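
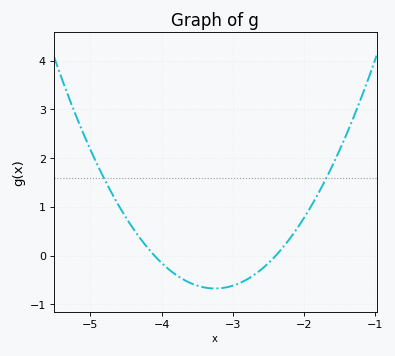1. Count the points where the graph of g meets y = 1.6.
2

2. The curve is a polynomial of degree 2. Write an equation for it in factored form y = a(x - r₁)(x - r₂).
y = 0.93(x + 4.1)(x + 2.4)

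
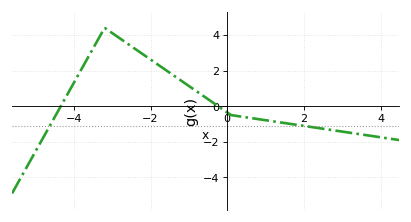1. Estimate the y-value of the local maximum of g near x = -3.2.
4.4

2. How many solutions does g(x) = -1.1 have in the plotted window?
2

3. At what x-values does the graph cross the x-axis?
-4.34, -0.237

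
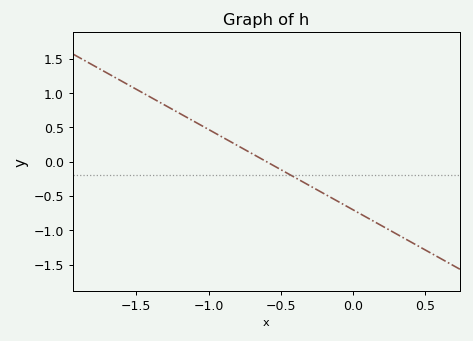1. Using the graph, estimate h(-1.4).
0.936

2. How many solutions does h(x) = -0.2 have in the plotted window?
1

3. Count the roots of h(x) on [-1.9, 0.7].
1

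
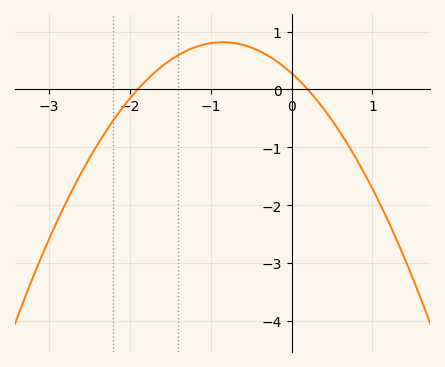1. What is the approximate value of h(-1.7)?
0.3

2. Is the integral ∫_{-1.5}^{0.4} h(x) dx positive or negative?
positive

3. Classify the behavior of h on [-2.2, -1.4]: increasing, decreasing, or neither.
increasing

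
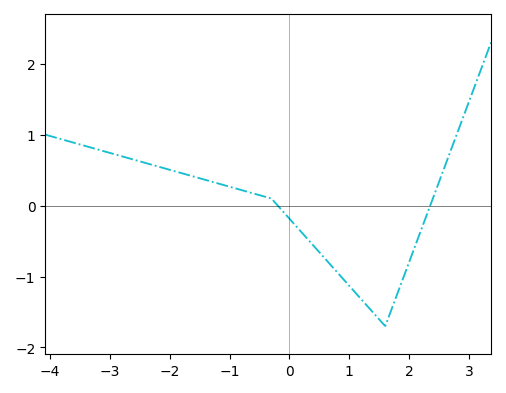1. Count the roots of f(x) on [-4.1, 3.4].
2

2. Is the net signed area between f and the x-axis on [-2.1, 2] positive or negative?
negative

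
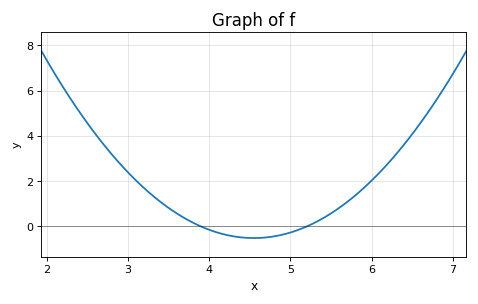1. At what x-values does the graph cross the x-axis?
3.9, 5.2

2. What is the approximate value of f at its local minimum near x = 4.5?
-0.6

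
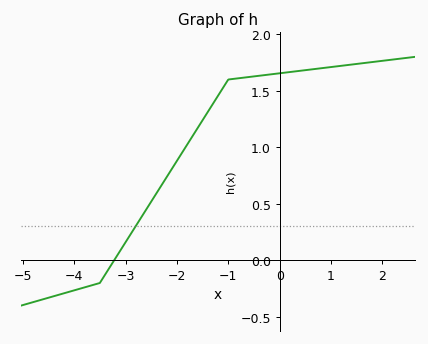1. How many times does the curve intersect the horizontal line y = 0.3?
1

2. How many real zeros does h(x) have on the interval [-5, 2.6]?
1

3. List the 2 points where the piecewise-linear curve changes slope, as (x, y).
(-3.5, -0.2); (-1, 1.6)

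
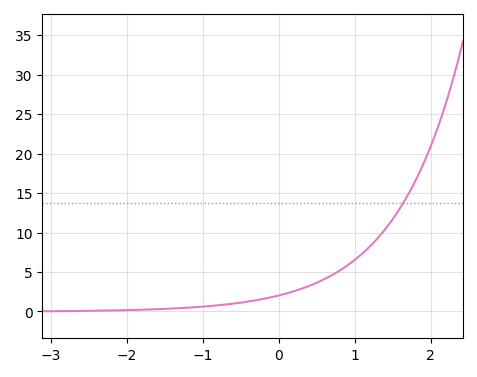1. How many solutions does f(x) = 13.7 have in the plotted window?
1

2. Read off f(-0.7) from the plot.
0.885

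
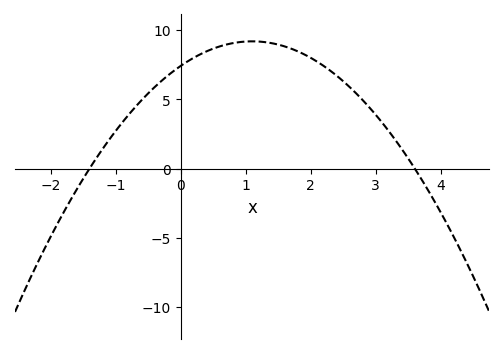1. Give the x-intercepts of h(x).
-1.4, 3.6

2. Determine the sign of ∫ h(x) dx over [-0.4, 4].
positive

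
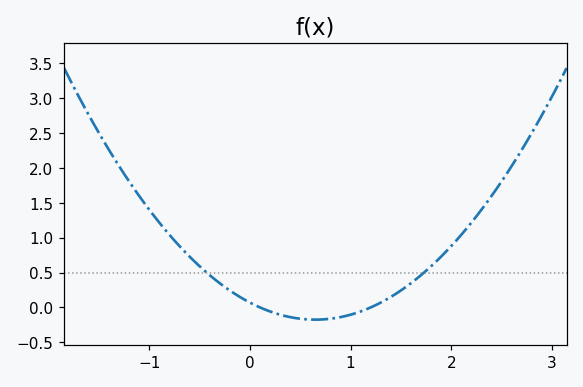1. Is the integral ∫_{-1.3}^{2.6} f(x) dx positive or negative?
positive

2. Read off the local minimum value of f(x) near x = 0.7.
-0.2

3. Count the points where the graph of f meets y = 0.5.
2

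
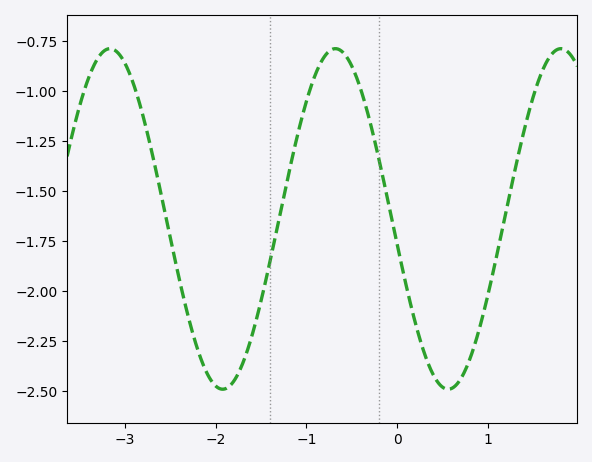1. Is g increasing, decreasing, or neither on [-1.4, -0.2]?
neither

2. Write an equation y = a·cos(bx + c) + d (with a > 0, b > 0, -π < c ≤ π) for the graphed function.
y = 0.85cos(2.5x + 1.7) - 1.64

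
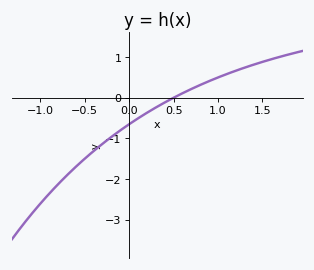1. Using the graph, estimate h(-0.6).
-1.69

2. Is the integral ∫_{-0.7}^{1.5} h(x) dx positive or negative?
negative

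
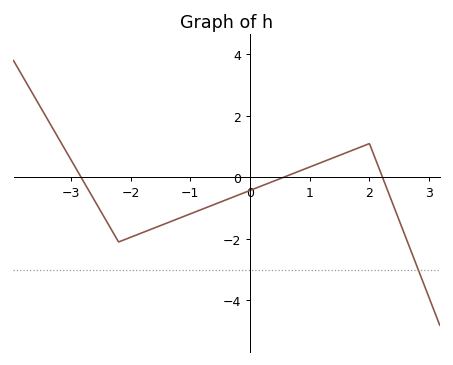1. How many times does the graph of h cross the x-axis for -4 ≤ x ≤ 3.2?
3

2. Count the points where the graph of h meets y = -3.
1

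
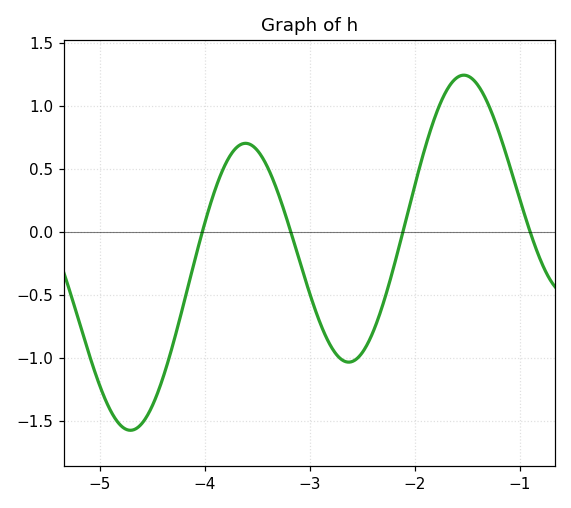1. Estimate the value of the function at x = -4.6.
-1.52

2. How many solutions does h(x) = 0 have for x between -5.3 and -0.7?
4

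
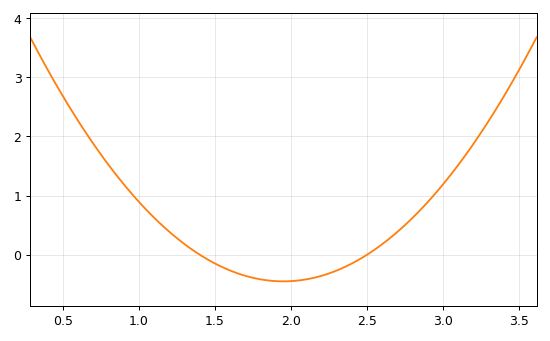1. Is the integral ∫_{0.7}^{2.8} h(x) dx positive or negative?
positive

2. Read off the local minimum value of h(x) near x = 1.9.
-0.451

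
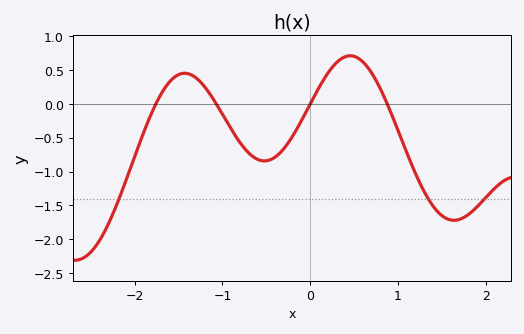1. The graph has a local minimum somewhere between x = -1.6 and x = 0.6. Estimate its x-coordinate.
-0.5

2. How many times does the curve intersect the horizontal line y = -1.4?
3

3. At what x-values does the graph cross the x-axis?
-1.8, -1.1, 0, 0.9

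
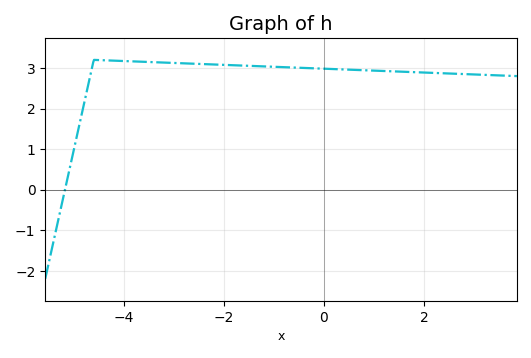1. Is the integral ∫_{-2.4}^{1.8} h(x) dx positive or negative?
positive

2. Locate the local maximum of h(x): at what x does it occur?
-4.6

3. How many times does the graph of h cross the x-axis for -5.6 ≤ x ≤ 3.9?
1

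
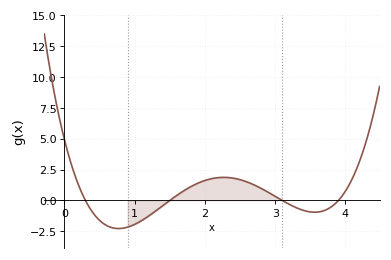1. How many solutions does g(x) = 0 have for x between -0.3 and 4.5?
4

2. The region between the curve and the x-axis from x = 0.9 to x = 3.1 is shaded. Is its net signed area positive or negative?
positive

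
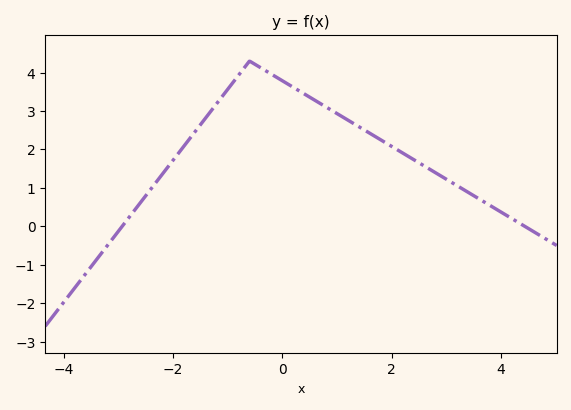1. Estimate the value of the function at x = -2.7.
0.4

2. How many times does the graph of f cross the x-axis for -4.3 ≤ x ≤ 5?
2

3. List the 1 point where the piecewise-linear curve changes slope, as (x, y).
(-0.6, 4.3)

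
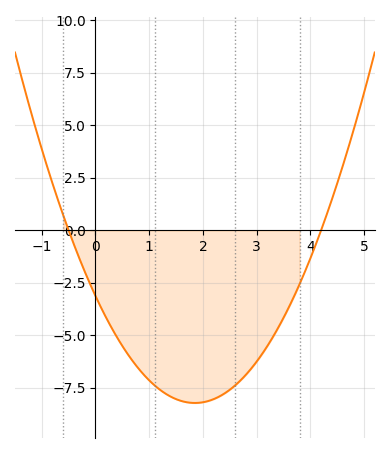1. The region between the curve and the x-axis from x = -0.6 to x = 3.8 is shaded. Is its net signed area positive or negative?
negative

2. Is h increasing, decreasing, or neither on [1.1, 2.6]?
neither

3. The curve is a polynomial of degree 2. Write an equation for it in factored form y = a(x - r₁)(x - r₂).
y = 1.49(x + 0.5)(x - 4.2)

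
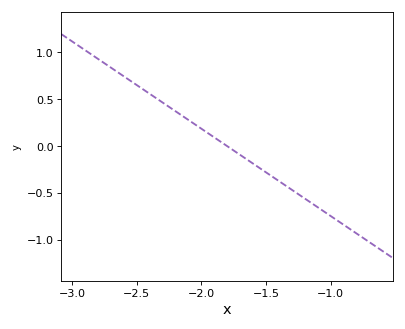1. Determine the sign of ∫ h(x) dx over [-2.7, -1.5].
positive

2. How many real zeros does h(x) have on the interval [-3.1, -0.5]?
1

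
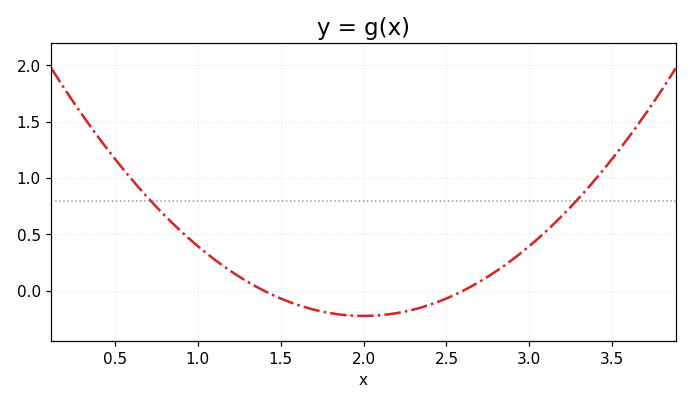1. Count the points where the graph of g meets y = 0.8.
2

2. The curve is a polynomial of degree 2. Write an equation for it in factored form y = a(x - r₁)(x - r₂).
y = 0.62(x - 1.4)(x - 2.6)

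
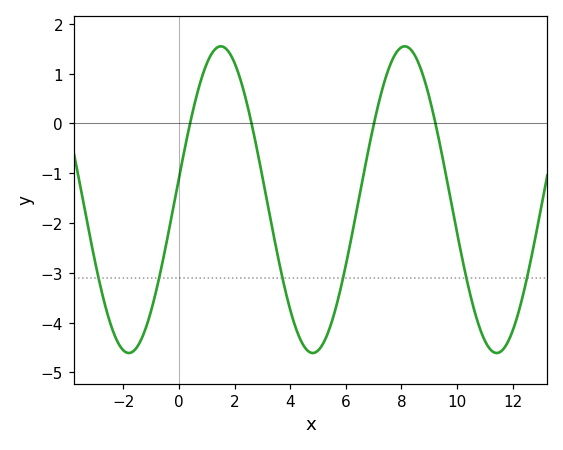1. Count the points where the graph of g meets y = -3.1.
6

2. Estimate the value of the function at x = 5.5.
-3.98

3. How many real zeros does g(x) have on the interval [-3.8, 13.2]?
4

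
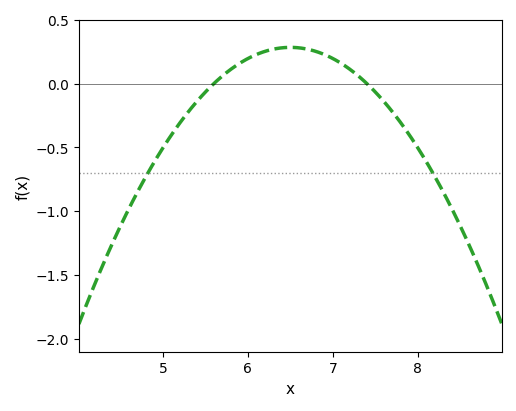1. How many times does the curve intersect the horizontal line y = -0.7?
2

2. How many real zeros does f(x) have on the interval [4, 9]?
2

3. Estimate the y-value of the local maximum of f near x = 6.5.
0.3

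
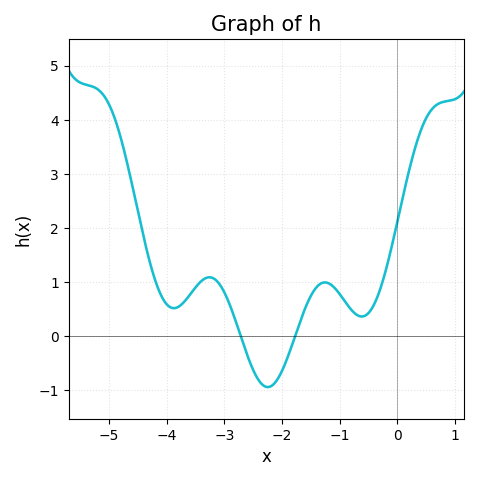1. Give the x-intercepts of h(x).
-2.7, -1.8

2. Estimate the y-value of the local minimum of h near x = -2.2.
-0.9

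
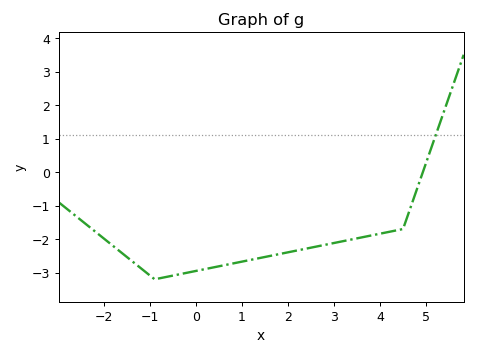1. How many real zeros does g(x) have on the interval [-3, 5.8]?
1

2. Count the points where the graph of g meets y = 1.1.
1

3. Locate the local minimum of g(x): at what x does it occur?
-0.8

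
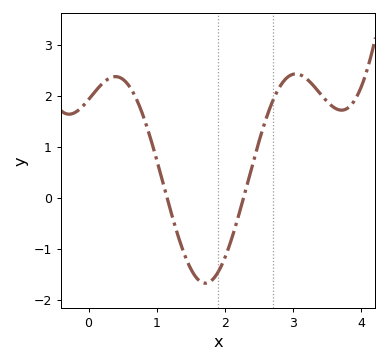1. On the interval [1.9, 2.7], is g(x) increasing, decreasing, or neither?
increasing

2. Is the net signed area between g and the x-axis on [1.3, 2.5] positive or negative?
negative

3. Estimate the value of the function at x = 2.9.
2.3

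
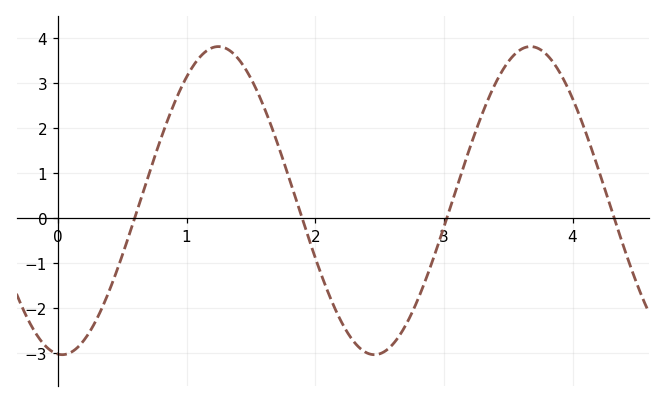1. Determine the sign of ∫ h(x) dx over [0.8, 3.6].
positive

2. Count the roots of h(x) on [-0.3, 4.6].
4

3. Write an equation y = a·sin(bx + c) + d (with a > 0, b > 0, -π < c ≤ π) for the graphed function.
y = 3.43sin(2.59x - 1.66) + 0.39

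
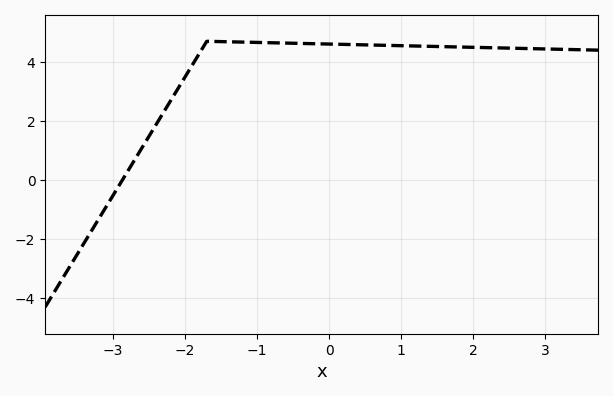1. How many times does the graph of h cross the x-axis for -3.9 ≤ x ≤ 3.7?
1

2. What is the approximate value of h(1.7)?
4.51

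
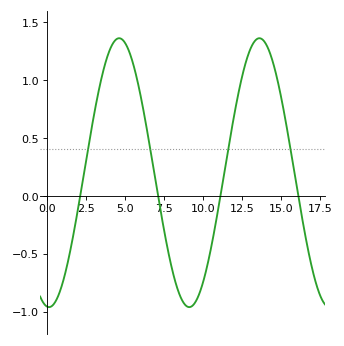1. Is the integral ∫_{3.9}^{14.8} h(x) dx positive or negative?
positive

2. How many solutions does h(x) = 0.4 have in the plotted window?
4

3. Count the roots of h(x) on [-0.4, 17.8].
4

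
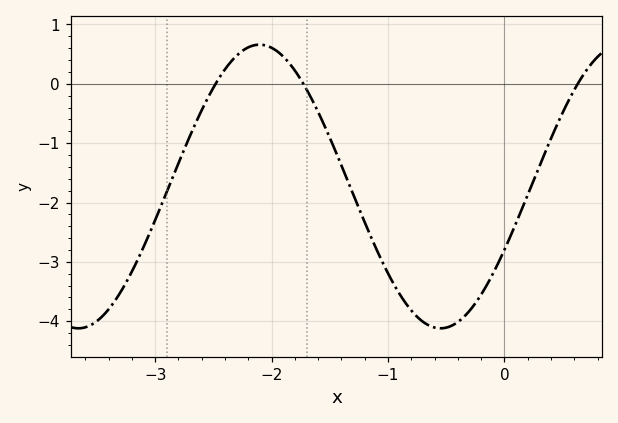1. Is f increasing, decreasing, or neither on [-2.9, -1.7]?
neither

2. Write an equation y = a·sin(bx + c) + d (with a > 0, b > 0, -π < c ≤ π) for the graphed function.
y = 2.39sin(2x - 0.46) - 1.73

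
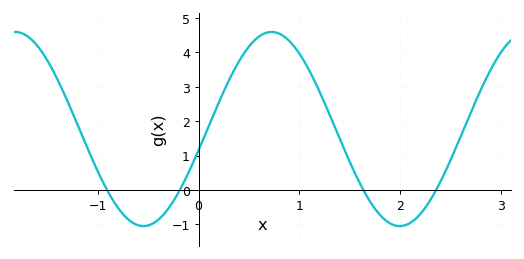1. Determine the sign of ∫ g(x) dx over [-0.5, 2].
positive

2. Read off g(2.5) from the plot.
0.863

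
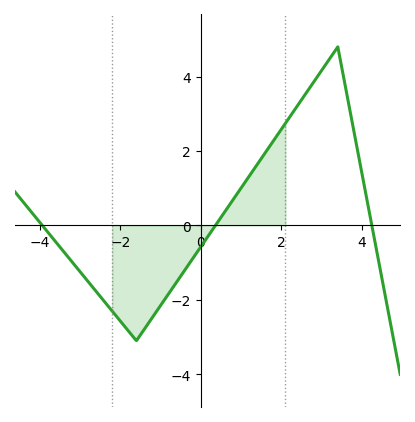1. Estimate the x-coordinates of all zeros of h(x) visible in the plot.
-3.94, 0.362, 4.24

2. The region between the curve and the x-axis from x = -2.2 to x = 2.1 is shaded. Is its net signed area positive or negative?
negative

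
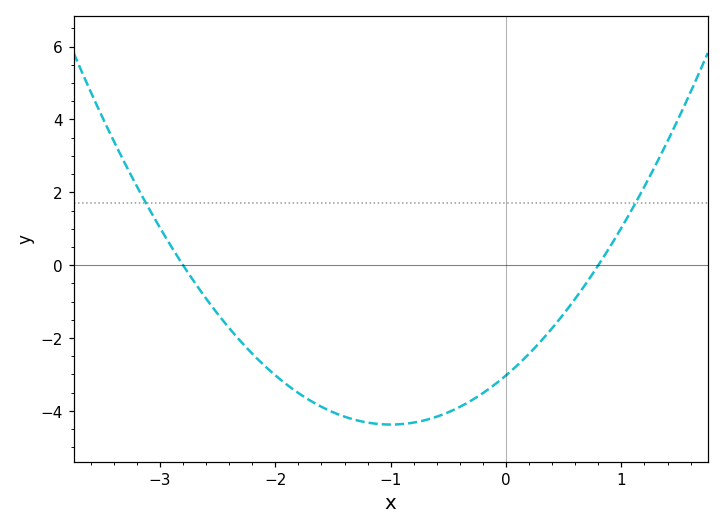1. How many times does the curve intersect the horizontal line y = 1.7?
2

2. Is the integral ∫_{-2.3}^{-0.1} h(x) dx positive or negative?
negative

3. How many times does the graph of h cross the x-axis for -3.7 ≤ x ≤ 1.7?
2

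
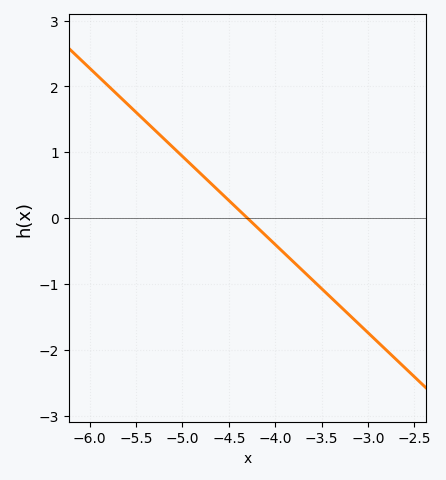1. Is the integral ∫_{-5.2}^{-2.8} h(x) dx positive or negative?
negative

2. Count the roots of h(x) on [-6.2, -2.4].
1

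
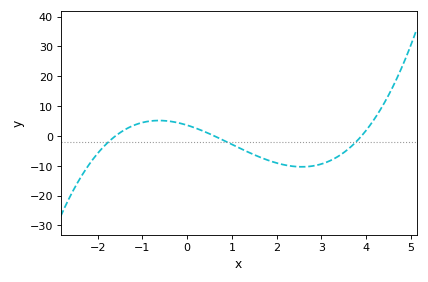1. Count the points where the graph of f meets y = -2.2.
3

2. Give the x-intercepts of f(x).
-1.6, 0.6, 3.9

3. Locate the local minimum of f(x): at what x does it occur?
2.57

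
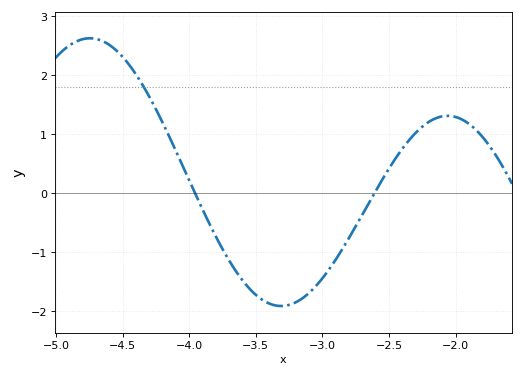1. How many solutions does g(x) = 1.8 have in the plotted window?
1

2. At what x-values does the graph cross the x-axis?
-3.95, -2.6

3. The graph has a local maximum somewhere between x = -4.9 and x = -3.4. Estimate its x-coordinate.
-4.75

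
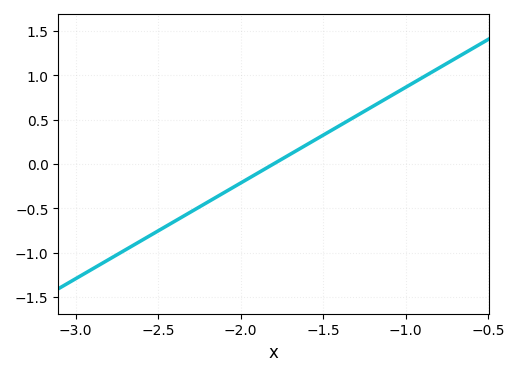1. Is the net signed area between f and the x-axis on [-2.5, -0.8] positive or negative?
positive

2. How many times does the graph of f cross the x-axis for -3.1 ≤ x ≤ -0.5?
1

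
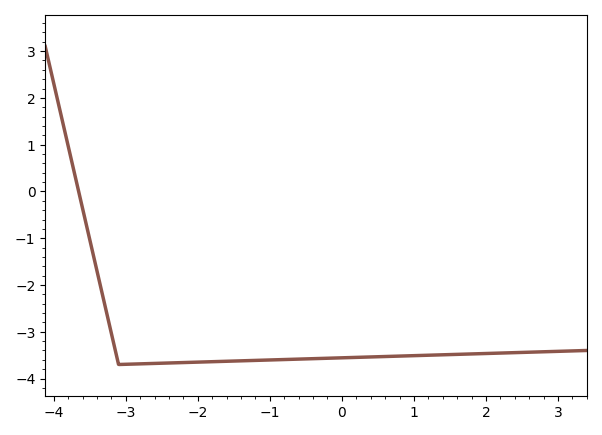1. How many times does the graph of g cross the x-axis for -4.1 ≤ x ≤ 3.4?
1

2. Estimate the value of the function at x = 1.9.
-3.47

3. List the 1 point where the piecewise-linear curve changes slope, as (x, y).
(-3.1, -3.7)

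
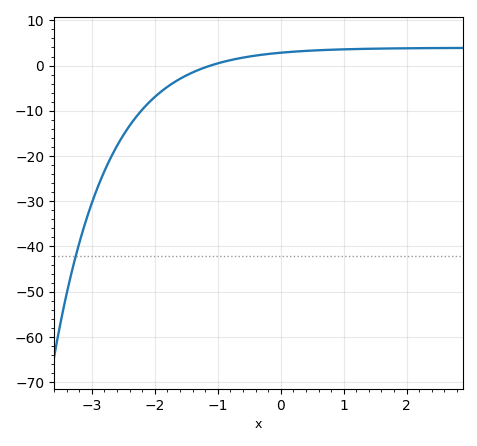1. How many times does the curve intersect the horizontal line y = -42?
1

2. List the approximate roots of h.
-1.1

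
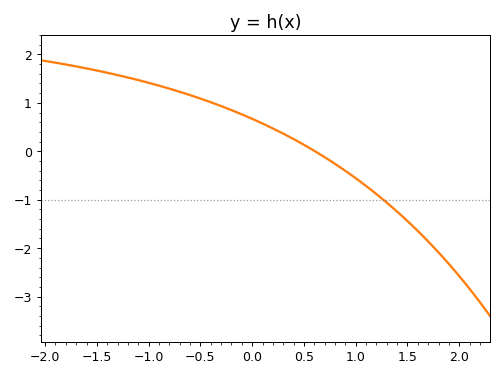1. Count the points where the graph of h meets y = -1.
1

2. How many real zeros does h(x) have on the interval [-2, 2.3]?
1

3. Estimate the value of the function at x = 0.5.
0.133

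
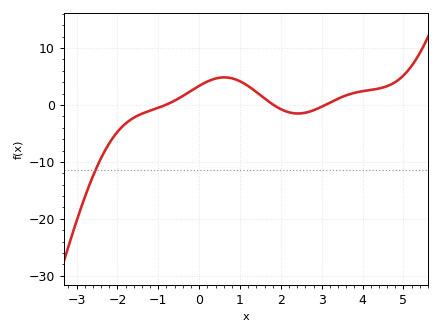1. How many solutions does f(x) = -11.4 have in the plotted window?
1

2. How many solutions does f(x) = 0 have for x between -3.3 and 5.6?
3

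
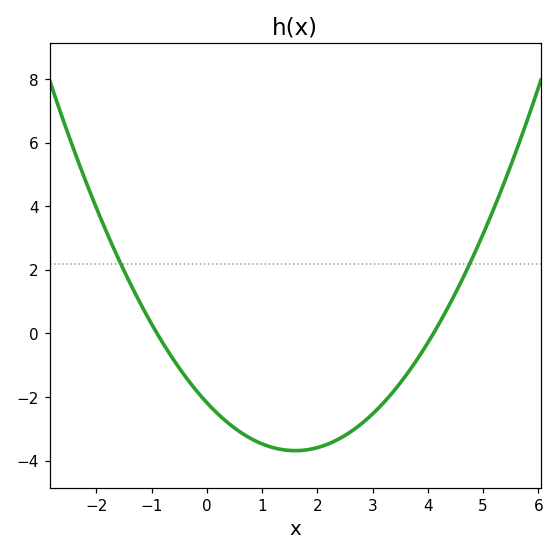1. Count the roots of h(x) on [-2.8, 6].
2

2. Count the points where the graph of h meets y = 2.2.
2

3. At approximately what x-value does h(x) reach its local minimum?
1.6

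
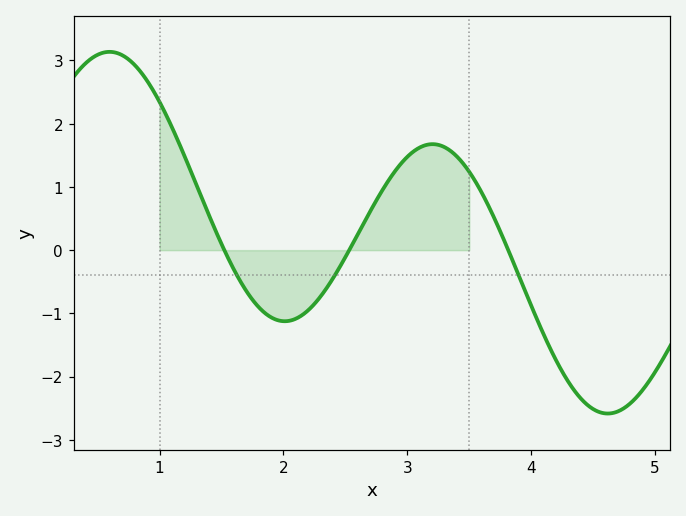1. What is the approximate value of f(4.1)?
-1.33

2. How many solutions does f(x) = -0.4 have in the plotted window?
3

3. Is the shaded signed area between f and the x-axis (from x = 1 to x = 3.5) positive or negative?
positive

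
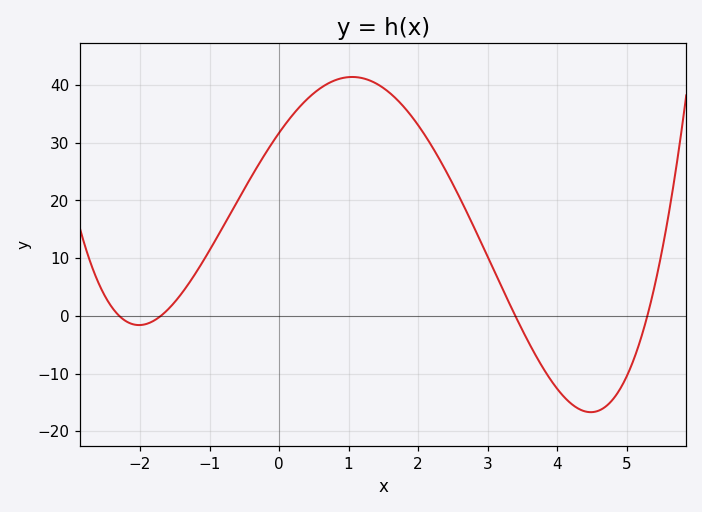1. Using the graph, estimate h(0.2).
35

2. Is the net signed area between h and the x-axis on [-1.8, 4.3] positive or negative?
positive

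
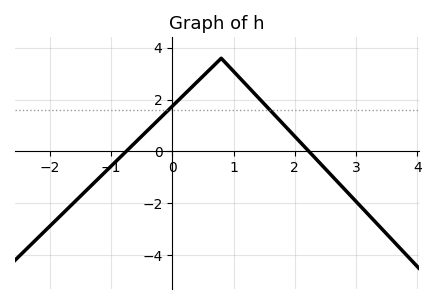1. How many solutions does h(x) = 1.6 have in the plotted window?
2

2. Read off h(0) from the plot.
1.8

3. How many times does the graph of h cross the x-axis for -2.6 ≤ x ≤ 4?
2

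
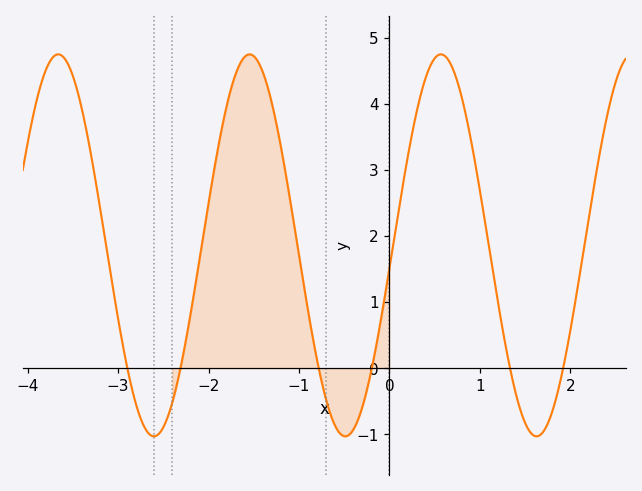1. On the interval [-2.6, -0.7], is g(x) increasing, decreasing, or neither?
neither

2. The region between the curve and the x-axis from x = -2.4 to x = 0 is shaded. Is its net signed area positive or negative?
positive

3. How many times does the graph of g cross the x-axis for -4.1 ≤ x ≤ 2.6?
6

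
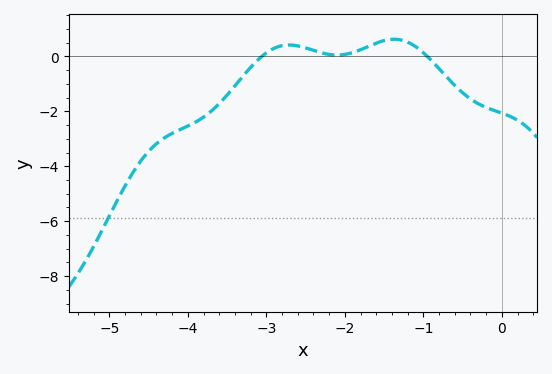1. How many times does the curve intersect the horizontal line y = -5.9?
1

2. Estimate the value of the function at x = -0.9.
-0.2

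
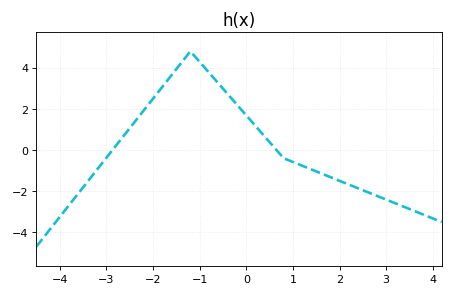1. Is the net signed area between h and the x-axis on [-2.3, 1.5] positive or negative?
positive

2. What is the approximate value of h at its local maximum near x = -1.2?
4.8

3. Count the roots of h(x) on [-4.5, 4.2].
2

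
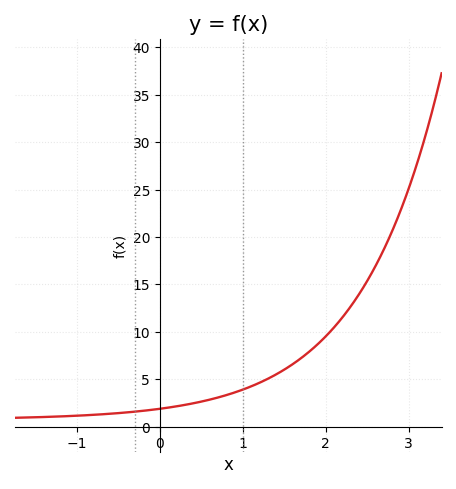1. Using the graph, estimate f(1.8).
8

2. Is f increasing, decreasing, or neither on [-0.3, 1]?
increasing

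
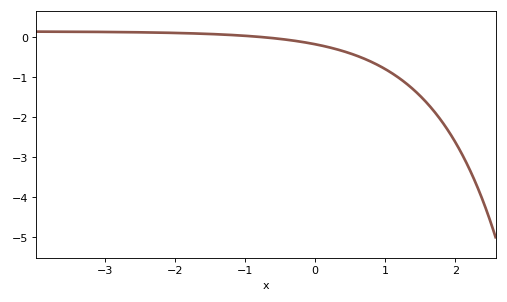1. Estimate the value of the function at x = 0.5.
-0.409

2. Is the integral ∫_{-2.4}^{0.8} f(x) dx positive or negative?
negative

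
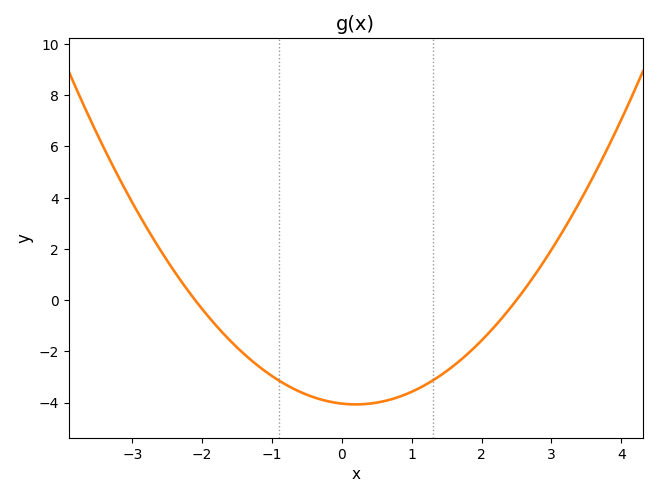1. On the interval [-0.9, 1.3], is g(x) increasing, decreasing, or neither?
neither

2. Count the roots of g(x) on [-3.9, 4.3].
2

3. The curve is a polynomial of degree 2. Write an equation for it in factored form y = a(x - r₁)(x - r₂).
y = 0.77(x + 2.1)(x - 2.5)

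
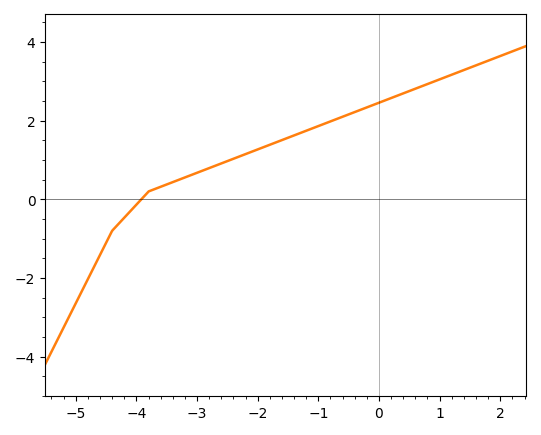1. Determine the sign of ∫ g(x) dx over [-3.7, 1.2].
positive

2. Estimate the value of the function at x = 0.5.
2.8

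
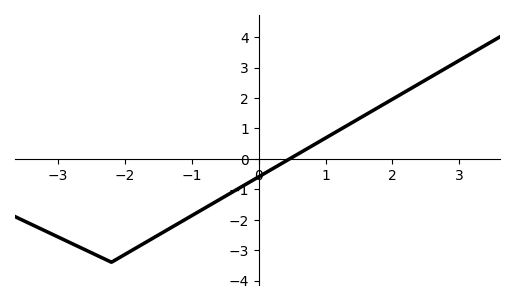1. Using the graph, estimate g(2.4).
2.47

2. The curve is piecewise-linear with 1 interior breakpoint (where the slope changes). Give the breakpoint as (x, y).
(-2.2, -3.4)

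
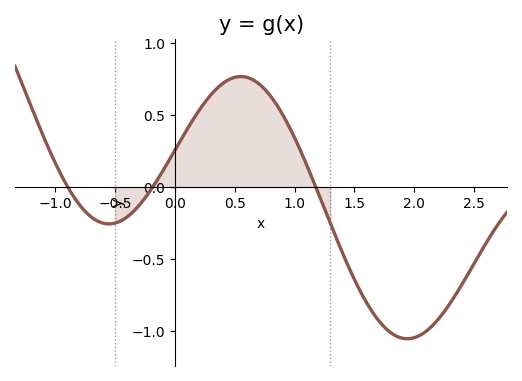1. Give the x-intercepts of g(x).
-0.9, -0.2, 1.2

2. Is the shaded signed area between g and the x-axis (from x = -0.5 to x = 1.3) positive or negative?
positive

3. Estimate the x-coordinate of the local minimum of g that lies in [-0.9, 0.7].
-0.6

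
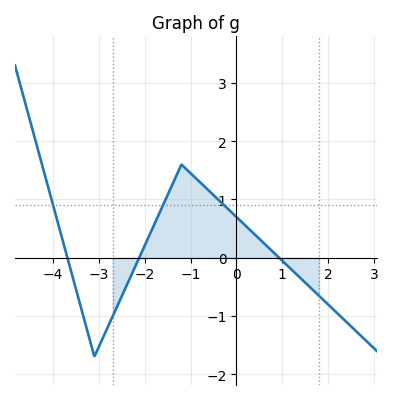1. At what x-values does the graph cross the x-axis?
-3.69, -2.12, 0.931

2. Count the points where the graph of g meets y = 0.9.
3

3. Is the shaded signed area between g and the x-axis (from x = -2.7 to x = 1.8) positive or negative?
positive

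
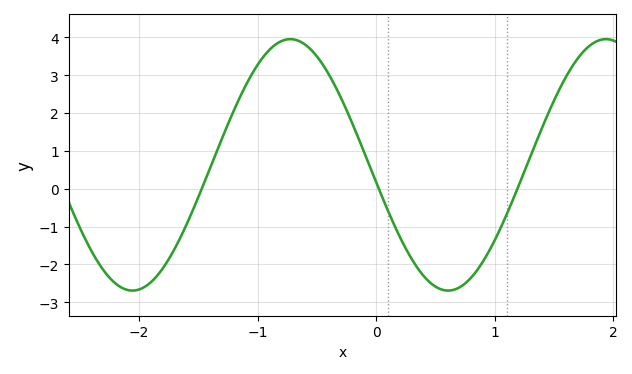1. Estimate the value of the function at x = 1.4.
1.62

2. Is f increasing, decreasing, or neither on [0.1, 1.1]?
neither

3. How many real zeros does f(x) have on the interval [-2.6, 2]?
3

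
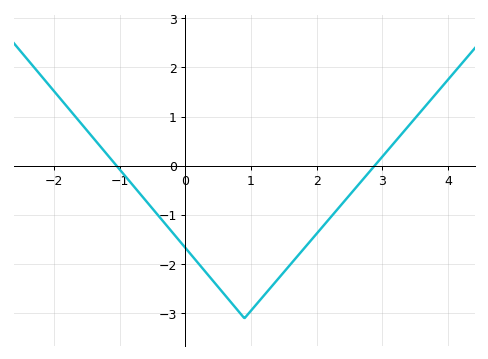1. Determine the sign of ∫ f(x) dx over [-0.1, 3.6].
negative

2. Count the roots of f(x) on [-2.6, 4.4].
2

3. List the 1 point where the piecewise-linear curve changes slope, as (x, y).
(0.9, -3.1)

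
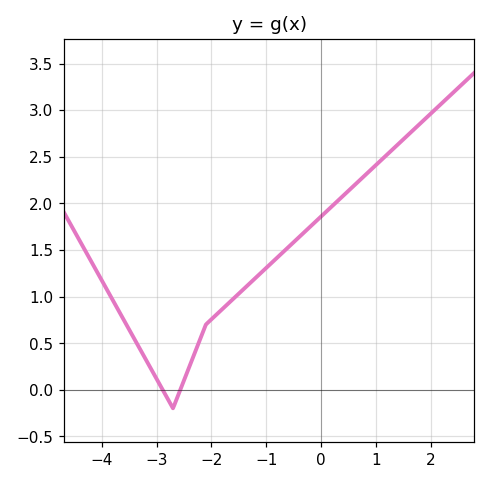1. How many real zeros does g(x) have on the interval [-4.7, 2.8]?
2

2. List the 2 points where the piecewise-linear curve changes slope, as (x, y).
(-2.7, -0.2); (-2.1, 0.7)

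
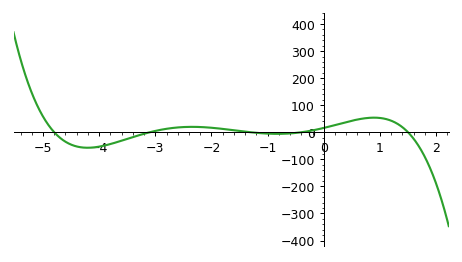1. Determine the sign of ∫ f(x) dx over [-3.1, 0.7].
positive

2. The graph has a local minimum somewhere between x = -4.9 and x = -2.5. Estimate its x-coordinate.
-4.21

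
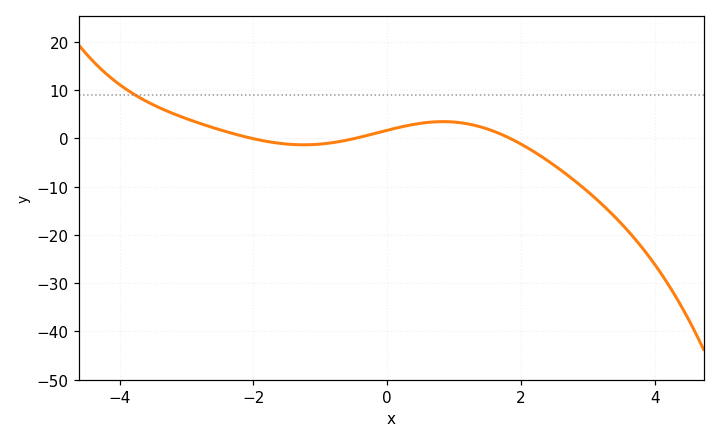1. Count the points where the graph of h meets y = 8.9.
1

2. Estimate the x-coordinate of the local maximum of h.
0.841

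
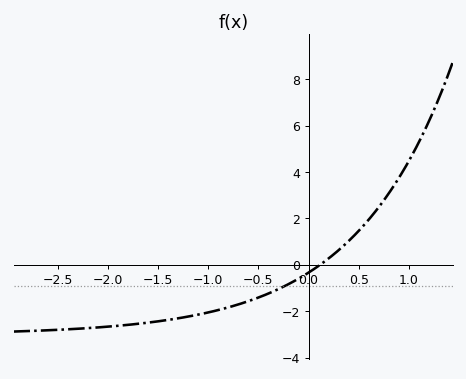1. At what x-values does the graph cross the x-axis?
0.116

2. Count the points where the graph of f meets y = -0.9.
1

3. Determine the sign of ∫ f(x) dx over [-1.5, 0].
negative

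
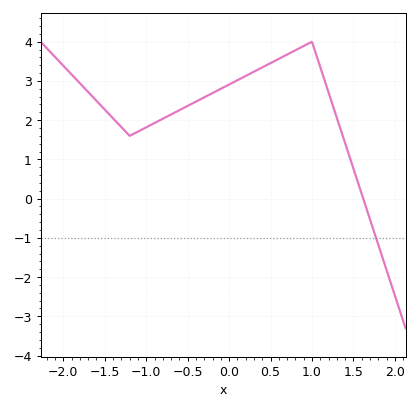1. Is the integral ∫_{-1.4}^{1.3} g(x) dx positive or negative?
positive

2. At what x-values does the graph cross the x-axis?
1.62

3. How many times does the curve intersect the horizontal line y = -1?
1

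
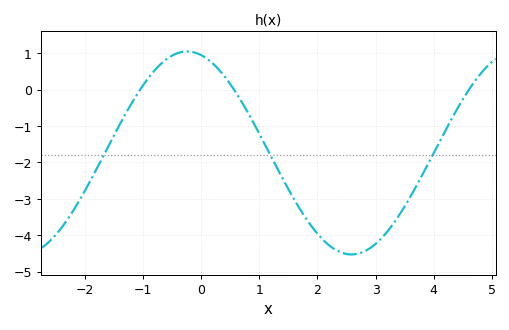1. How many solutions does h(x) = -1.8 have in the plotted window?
3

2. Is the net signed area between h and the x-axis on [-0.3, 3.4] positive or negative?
negative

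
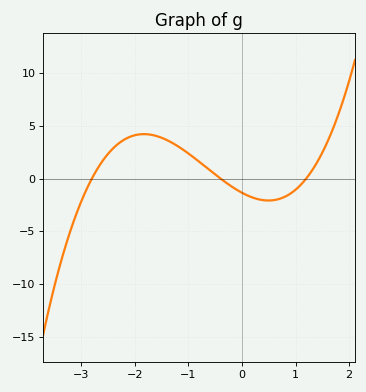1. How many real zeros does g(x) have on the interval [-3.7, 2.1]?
3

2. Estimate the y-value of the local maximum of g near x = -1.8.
4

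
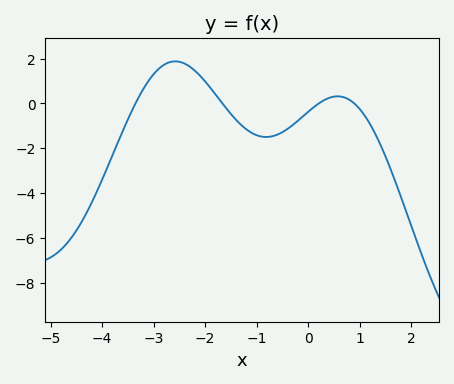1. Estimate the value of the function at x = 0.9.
-0.016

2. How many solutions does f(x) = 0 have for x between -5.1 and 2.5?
4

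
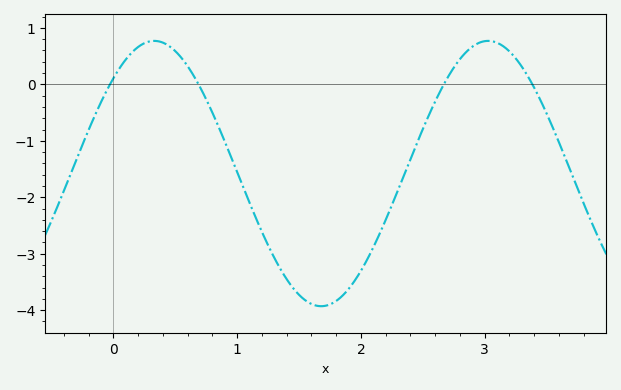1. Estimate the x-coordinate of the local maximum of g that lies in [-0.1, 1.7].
0.3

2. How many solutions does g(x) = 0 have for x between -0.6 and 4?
4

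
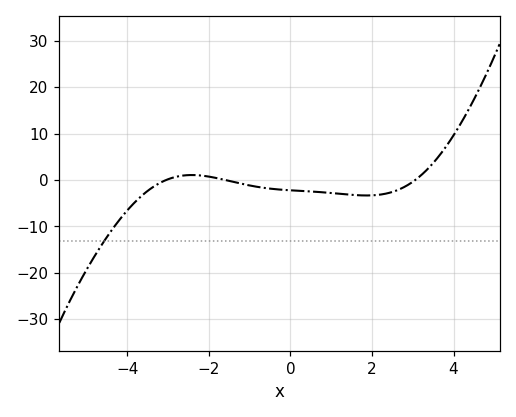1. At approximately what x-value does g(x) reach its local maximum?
-2.41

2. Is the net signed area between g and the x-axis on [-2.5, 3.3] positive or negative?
negative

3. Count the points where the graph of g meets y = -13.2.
1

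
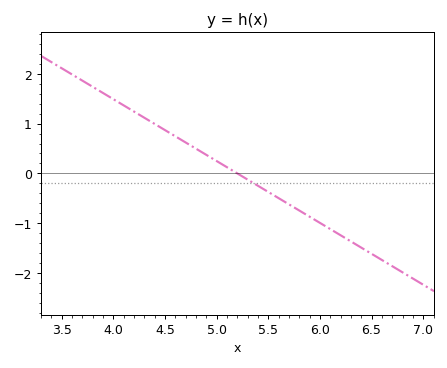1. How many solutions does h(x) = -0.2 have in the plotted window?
1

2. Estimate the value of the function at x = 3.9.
1.61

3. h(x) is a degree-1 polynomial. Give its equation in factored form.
y = -1.24(x - 5.2)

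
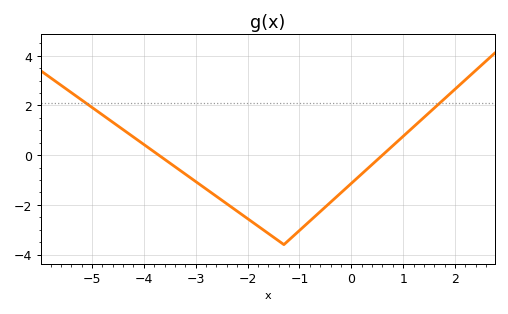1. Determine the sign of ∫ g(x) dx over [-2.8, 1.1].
negative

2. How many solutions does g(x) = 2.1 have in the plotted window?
2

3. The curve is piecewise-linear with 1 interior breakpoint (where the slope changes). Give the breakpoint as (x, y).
(-1.3, -3.6)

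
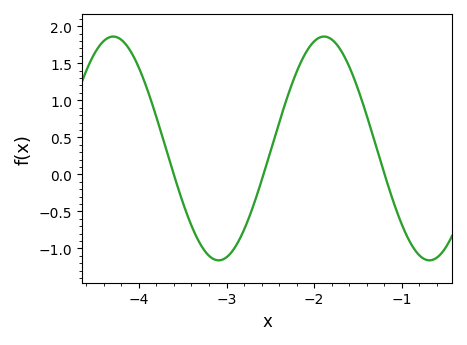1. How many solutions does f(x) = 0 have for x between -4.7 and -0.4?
3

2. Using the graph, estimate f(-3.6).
-0.008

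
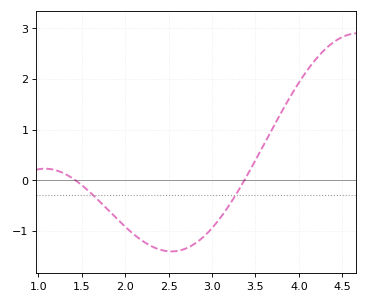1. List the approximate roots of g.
1.45, 3.35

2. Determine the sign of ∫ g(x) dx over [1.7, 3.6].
negative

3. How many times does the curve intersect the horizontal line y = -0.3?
2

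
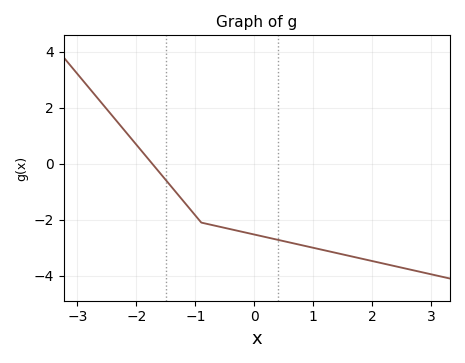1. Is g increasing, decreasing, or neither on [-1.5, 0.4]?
decreasing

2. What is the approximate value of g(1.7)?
-3.4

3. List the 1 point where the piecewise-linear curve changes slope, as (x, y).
(-0.9, -2.1)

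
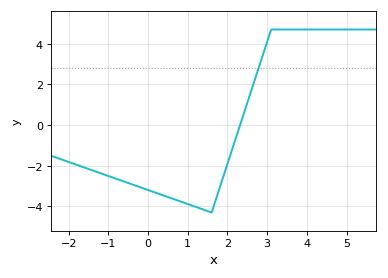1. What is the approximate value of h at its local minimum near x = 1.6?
-4.3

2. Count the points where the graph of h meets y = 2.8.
1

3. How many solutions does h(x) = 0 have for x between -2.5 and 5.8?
1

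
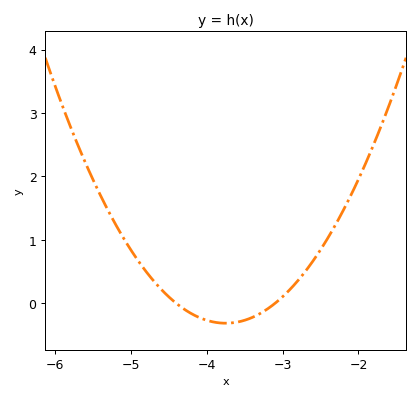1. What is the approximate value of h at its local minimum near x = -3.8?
-0.3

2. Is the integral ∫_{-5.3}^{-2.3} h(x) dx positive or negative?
positive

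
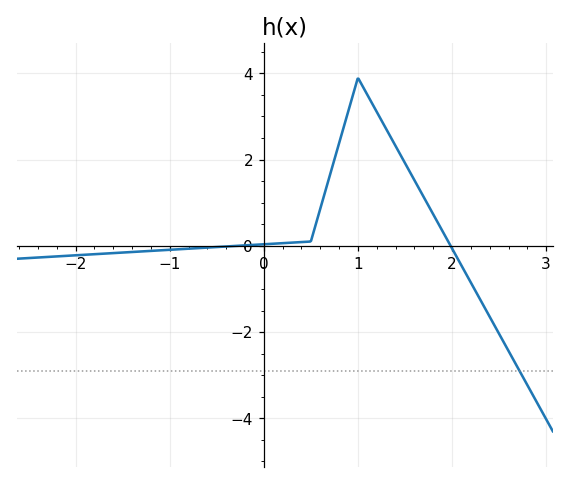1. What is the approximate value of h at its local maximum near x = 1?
3.89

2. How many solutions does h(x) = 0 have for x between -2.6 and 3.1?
2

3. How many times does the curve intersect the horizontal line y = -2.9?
1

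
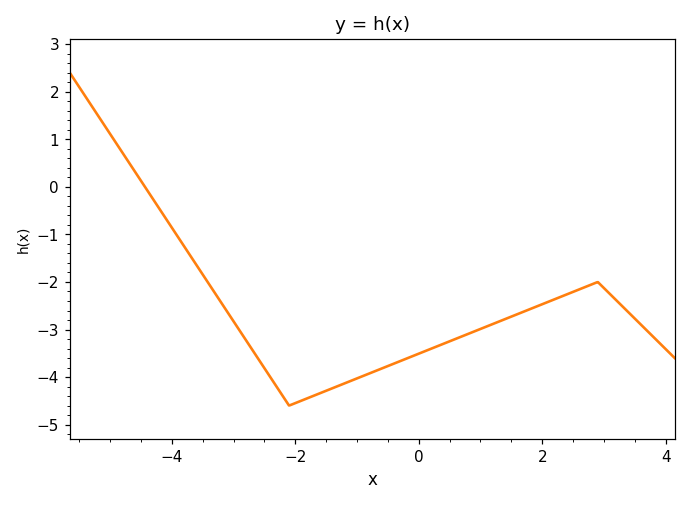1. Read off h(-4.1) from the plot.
-0.7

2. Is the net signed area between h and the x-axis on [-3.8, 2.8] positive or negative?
negative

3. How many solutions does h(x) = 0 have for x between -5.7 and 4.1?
1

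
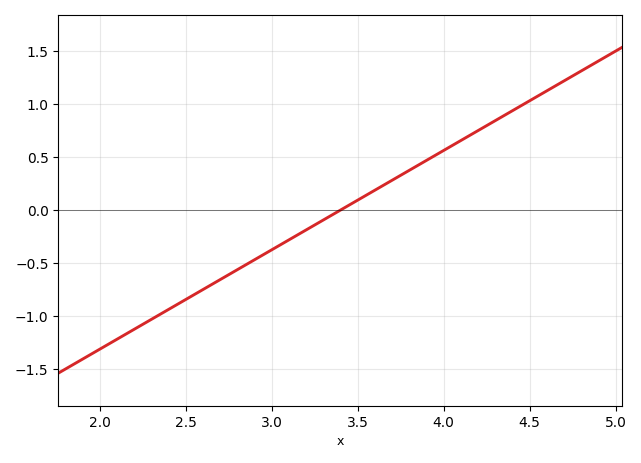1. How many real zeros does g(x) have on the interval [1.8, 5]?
1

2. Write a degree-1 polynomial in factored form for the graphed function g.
y = 0.94(x - 3.4)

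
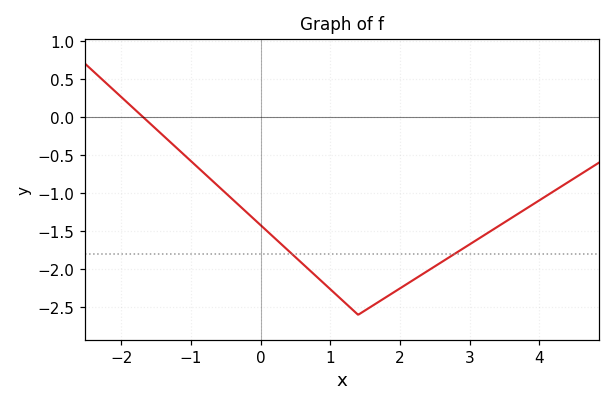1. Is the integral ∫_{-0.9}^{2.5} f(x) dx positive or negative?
negative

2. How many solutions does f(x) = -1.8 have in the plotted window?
2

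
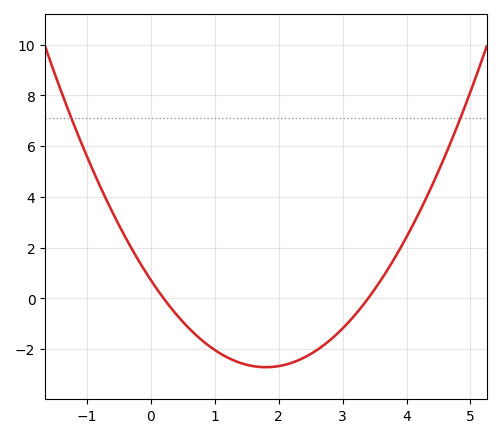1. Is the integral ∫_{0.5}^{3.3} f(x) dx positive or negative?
negative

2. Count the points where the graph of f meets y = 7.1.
2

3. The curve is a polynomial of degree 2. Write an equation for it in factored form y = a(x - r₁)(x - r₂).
y = 1.06(x - 0.2)(x - 3.4)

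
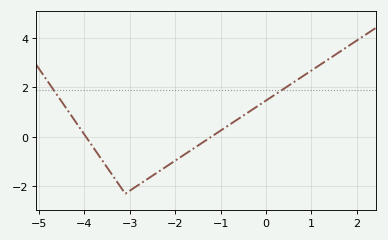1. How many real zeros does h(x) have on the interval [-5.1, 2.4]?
2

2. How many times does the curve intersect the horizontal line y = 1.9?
2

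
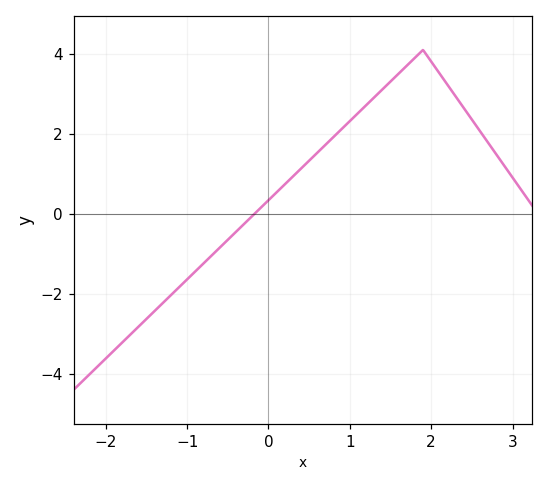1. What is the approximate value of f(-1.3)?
-2.2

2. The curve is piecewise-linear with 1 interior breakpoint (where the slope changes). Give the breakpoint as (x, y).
(1.9, 4.1)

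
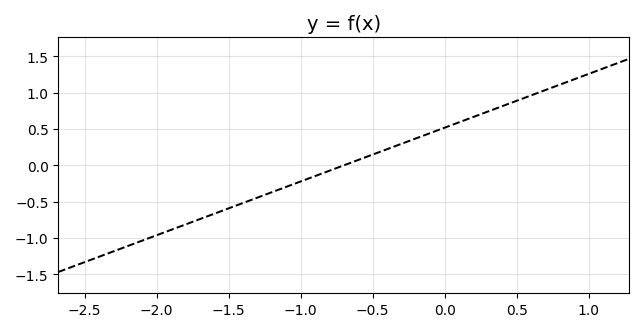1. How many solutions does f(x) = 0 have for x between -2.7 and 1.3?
1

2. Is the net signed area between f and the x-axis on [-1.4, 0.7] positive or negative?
positive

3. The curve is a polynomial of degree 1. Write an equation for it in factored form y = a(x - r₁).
y = 0.74(x + 0.7)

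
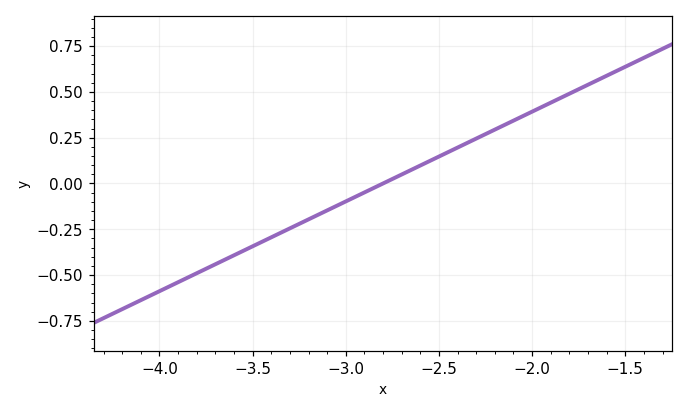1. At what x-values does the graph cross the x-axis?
-2.8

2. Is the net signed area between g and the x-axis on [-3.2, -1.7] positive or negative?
positive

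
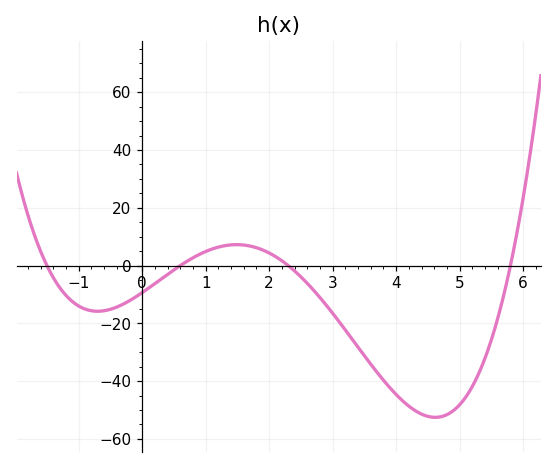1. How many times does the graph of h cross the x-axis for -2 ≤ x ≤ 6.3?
4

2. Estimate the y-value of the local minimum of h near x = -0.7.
-16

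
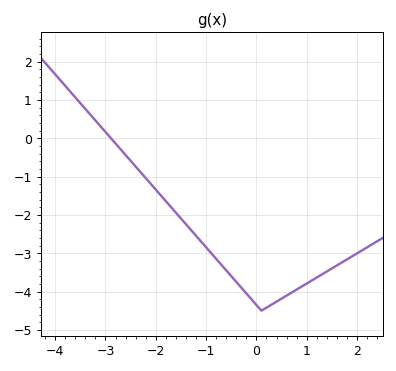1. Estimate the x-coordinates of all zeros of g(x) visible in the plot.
-2.9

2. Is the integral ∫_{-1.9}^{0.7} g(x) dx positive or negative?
negative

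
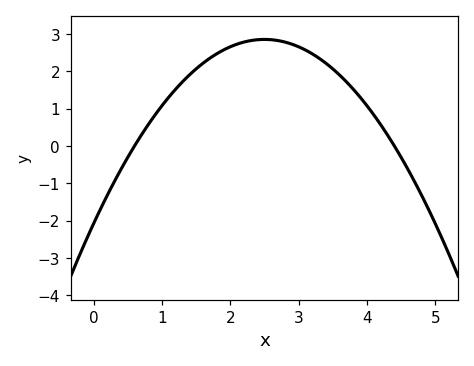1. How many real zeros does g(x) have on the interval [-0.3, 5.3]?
2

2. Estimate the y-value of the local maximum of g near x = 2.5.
2.85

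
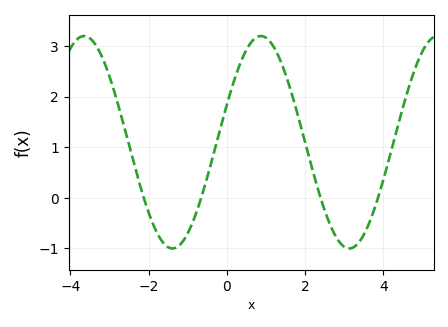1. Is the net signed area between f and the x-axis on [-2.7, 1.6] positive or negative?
positive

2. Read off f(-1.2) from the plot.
-0.9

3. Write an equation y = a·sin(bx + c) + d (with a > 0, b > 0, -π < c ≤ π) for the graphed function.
y = 2.1sin(1.4x + 0.36) + 1.1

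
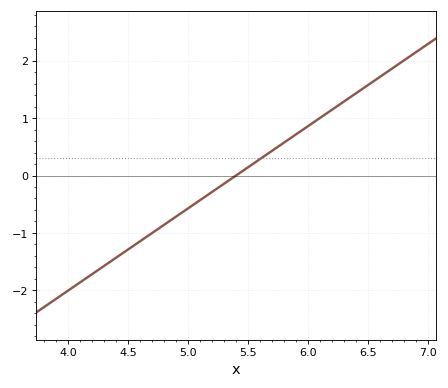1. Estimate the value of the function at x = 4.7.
-1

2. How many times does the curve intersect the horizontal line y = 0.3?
1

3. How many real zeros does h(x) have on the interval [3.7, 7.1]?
1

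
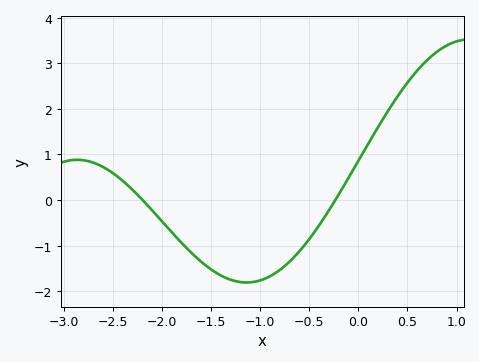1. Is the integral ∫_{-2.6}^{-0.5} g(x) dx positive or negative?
negative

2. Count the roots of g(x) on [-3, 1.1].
2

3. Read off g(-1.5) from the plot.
-1.5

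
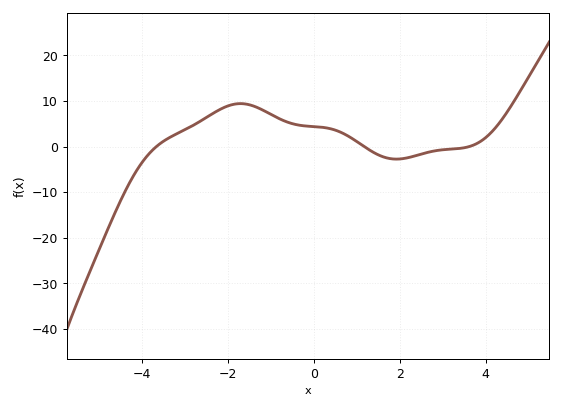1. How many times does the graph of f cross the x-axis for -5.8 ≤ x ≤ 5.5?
3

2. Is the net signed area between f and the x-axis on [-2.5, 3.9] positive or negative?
positive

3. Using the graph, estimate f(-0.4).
4.79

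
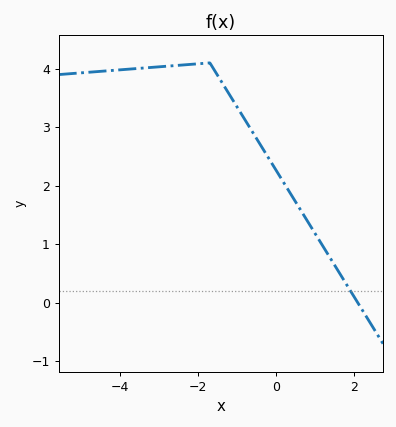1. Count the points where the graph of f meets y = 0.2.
1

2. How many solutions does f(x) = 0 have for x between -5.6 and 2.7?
1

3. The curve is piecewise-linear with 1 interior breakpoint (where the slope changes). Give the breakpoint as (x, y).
(-1.7, 4.1)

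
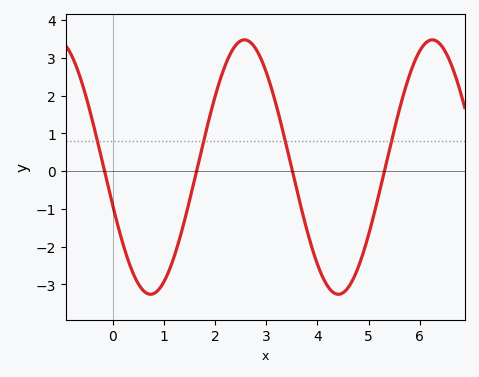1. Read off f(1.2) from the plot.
-2.26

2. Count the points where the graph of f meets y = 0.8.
4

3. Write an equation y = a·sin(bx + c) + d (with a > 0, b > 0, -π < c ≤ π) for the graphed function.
y = 3.37sin(1.71x - 2.83) + 0.11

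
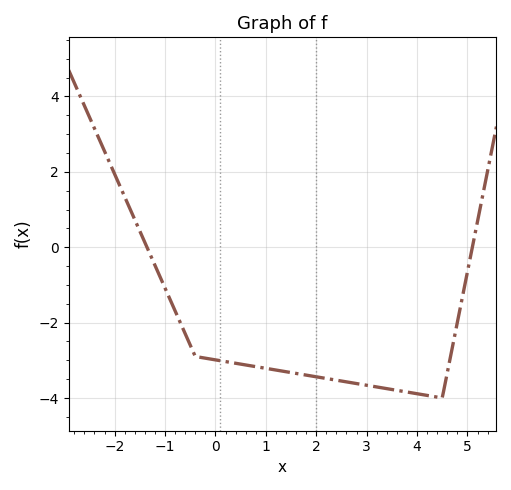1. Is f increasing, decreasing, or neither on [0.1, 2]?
decreasing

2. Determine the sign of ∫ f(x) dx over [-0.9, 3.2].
negative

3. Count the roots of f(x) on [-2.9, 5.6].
2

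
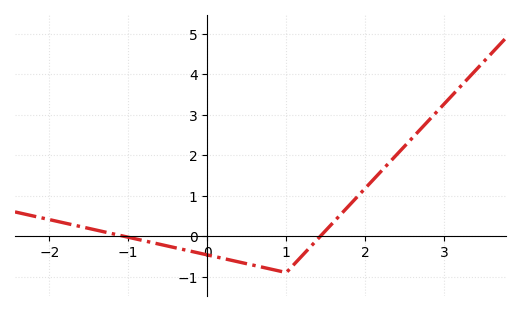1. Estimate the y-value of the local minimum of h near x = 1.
-0.9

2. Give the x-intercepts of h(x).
-1.1, 1.4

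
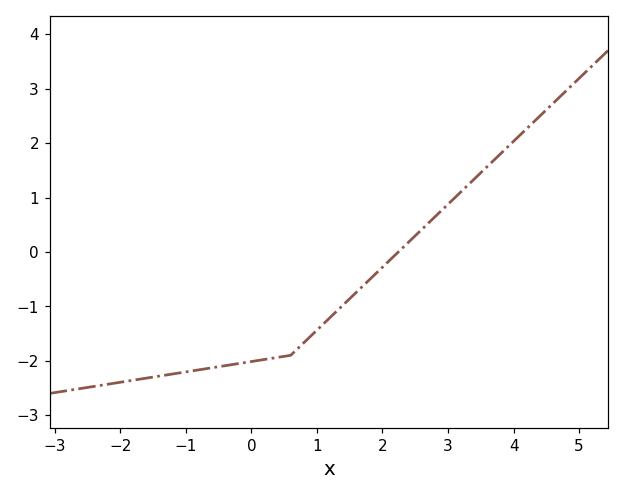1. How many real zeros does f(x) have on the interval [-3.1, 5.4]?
1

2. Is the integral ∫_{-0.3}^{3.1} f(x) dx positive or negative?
negative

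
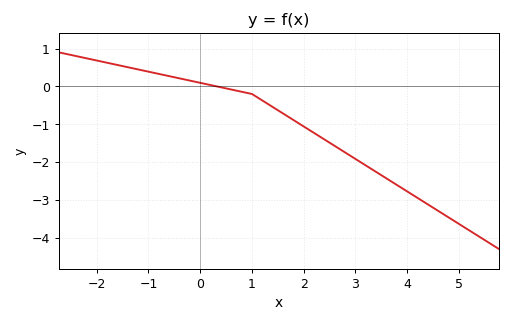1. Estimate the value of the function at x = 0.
0.094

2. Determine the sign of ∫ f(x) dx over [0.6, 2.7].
negative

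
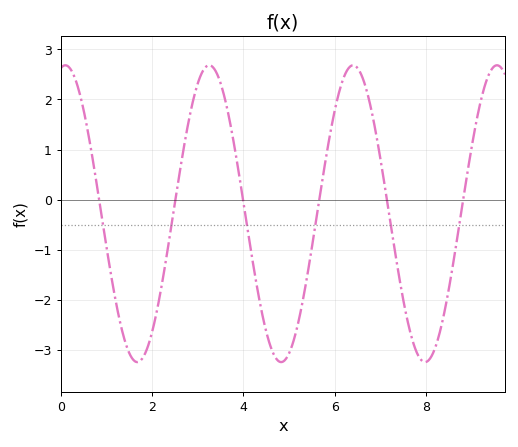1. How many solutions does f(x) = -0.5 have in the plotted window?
6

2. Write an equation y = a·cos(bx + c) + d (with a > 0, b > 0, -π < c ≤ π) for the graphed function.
y = 2.96cos(2x - 0.18) - 0.28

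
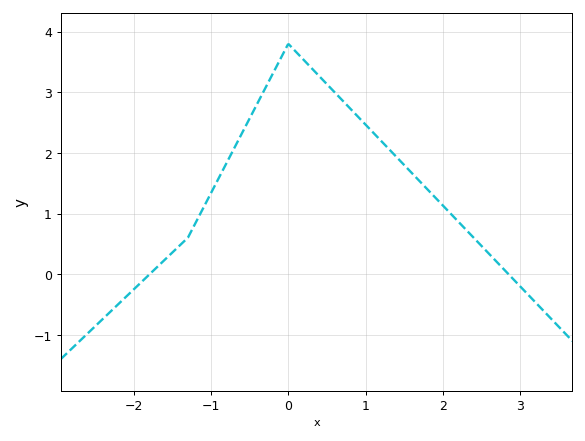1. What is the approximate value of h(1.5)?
1.8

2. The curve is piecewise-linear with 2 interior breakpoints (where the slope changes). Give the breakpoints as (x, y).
(-1.3, 0.6); (0, 3.8)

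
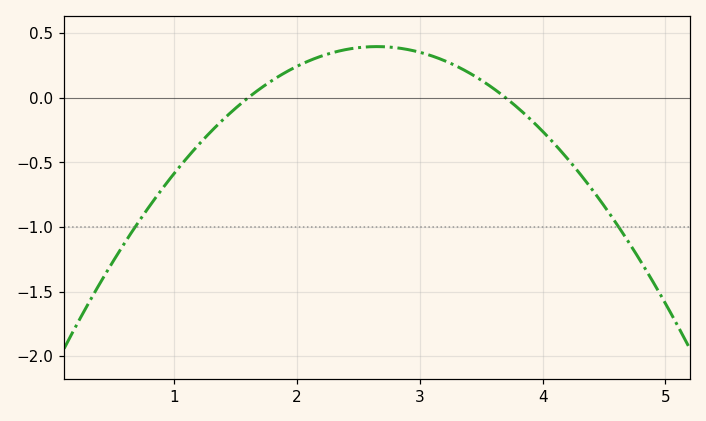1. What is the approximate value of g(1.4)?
-0.166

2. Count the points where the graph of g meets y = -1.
2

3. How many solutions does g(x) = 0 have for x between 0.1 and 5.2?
2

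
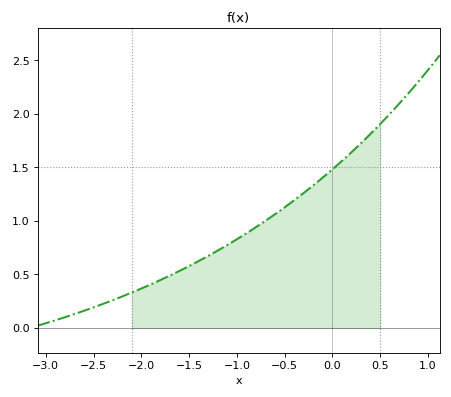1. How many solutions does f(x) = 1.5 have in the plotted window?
1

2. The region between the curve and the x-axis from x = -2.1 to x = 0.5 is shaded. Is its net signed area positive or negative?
positive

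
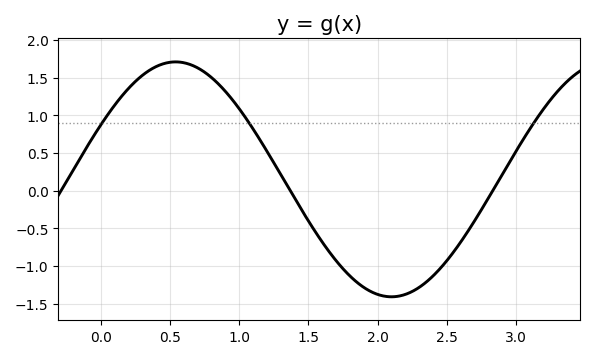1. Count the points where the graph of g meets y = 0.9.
3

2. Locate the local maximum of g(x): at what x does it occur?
0.5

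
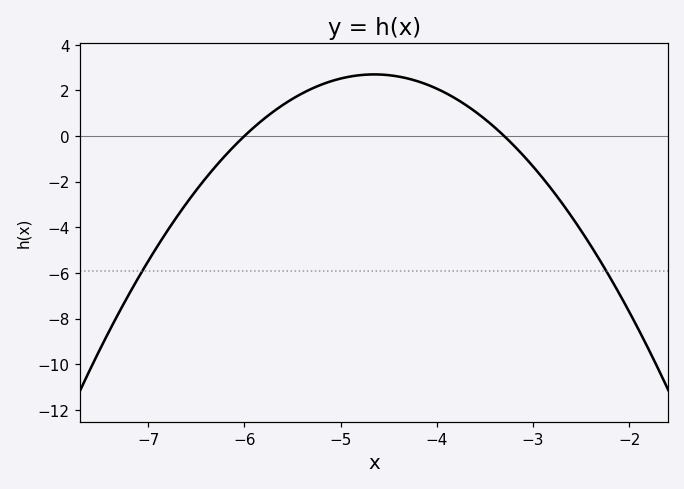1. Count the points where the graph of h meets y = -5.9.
2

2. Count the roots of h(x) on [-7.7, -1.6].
2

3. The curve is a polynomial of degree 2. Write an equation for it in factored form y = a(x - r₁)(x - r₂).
y = -1.48(x + 6)(x + 3.3)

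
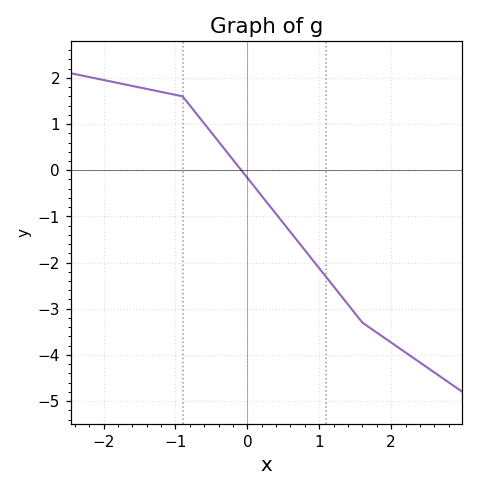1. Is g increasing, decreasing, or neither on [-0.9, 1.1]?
decreasing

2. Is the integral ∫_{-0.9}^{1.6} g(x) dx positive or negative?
negative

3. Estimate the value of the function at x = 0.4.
-0.9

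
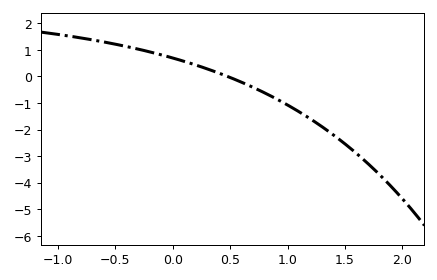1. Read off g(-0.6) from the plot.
1.29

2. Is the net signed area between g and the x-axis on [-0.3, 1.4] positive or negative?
negative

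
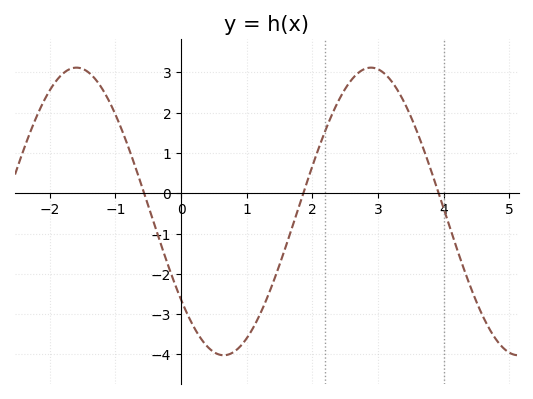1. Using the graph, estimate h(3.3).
2.6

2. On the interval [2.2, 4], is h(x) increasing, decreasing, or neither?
neither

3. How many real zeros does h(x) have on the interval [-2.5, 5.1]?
3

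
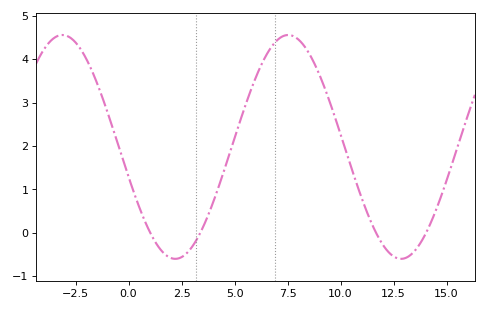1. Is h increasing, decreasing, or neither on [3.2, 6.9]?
increasing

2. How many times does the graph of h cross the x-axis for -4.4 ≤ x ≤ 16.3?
4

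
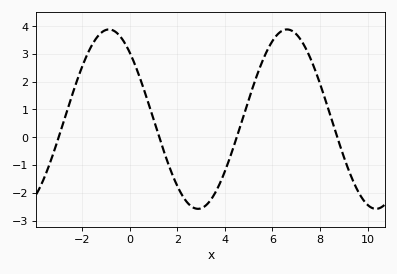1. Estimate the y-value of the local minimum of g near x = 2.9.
-2.58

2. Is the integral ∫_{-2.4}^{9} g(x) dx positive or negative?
positive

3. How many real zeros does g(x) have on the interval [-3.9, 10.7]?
4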